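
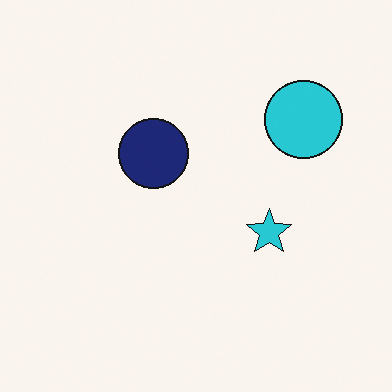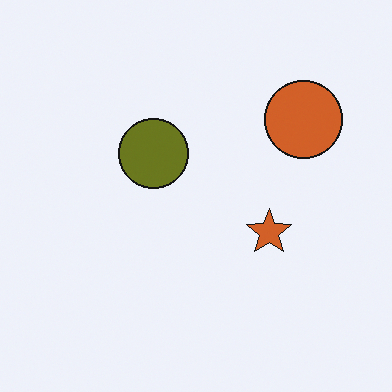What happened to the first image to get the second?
The second image is the first hue-shifted through roughly half the color wheel.

Every shape's color has rotated by the same amount around the hue wheel — a uniform hue shift.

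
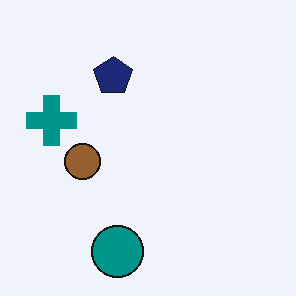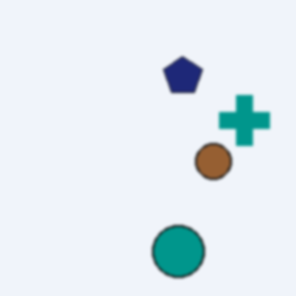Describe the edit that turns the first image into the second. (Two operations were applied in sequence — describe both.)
Slightly softened, then flipped horizontally (left ↔ right).

Shape edges and outlines are uniformly softened across the whole image. The teal cross is in the left of the first image and the right of the second — shapes on opposite sides of the vertical midline have swapped in a mirror flip.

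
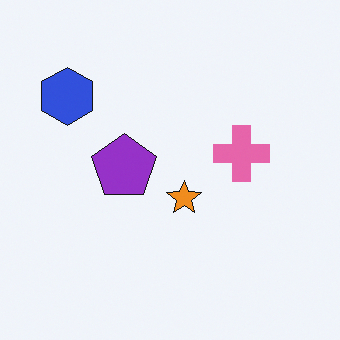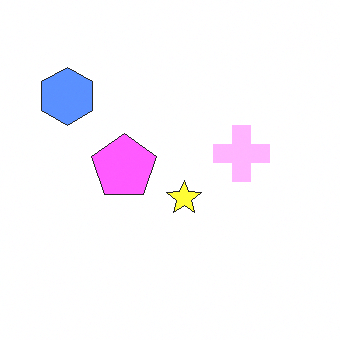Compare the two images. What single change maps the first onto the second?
The second image is the first noticeably brightened.

Every pixel — background and shapes alike — is uniformly brightened.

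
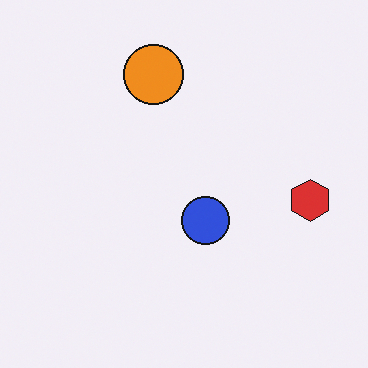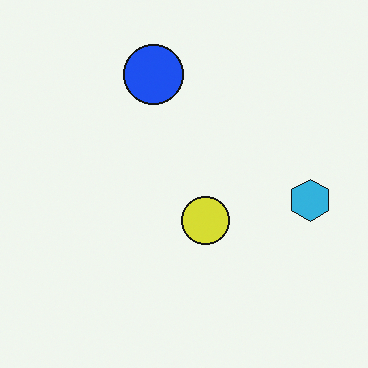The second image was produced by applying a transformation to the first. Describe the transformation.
The image was hue-shifted through roughly half the color wheel.

Every shape's color has rotated by the same amount around the hue wheel — a uniform hue shift.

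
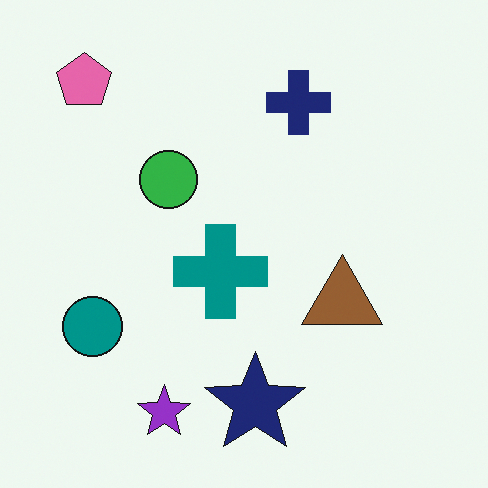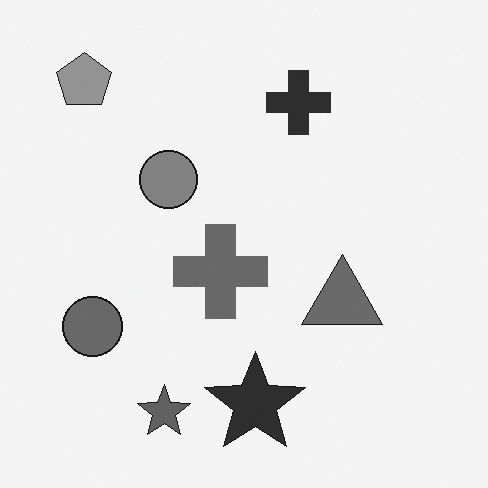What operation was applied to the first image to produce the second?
The transformation is: converted to grayscale.

All color is removed — every shape is now a shade of grey.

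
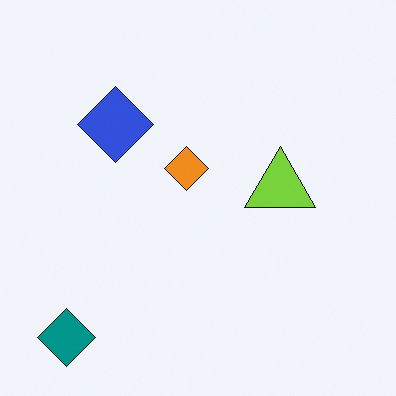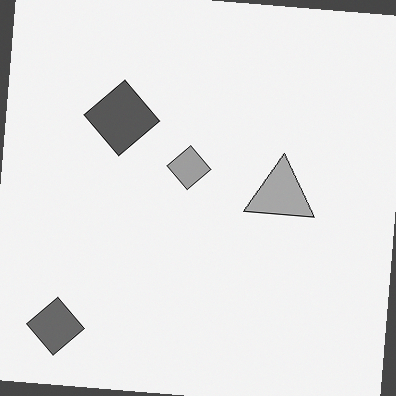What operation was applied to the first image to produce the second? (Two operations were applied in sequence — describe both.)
It was rotated clockwise by a slight angle, then converted to grayscale.

Every shape is tilted by the same angle and the image corners show triangular fill wedges — a whole-image rotation by a non-right angle. All color is removed — every shape is now a shade of grey.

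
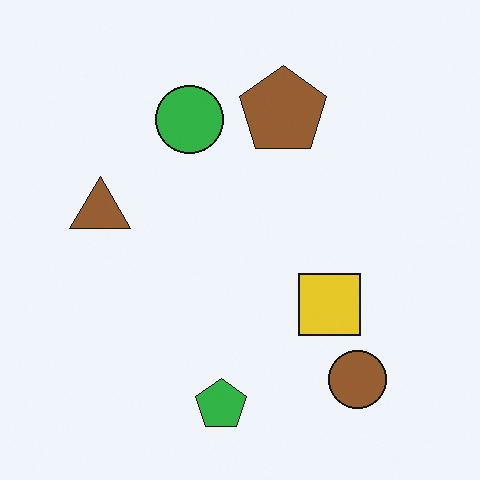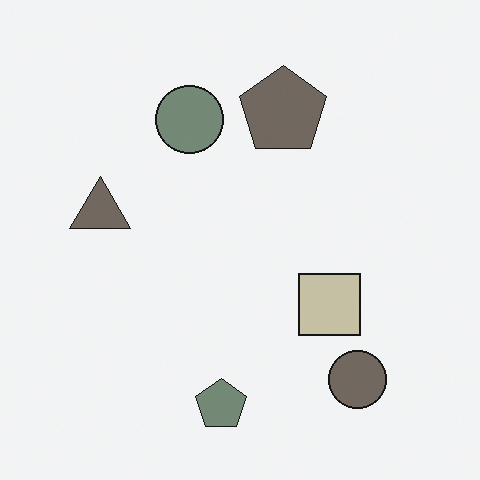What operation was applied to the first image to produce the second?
It was made much more muted (saturation change).

All colors are more muted and greyish — a global saturation change.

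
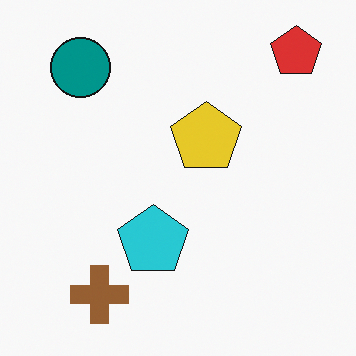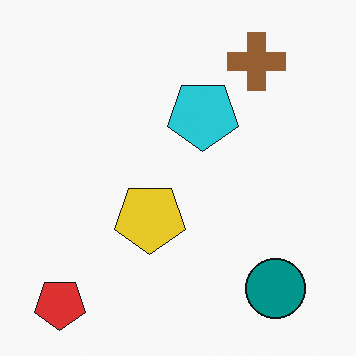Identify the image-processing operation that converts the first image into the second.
The second image is the first rotated 180°.

The red pentagon sits in the top-right of the first image and the bottom-left of the second — consistent with a whole-image 180° rotation.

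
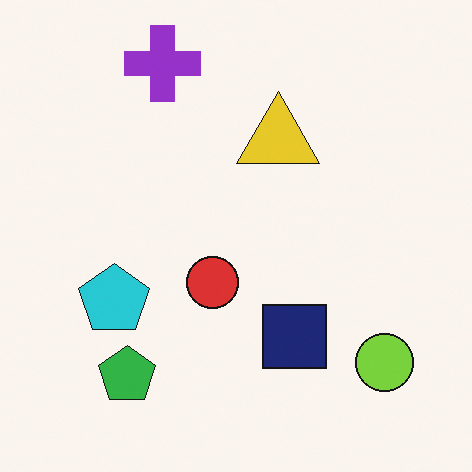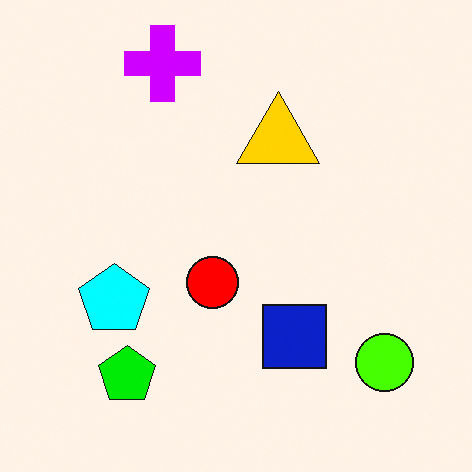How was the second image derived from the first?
The second image is the first made much more vivid (saturation change).

All colors are more vivid — a global saturation change.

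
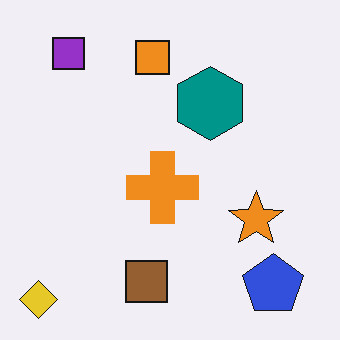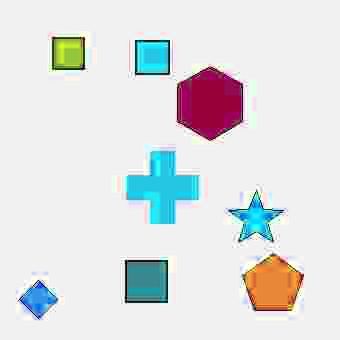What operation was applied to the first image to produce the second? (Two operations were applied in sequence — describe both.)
Degraded with heavy JPEG compression, then hue-shifted by a large amount.

Blocky 8×8 compression artifacts appear around shape edges and the flat background shows ringing — characteristic JPEG degradation. Every shape's color has rotated by the same amount around the hue wheel — a uniform hue shift.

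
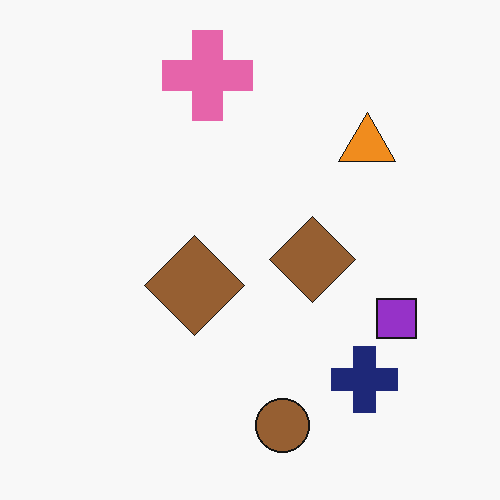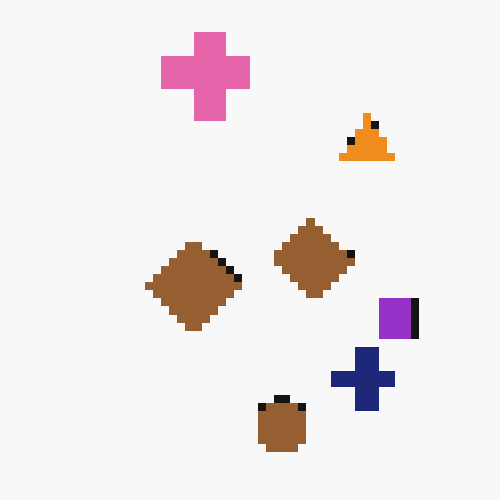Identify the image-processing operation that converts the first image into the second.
This is the original image pixelated into visible square blocks.

Shapes are reduced to large square blocks; fine edges and outlines are lost — a downscale-then-upscale (mosaic) effect.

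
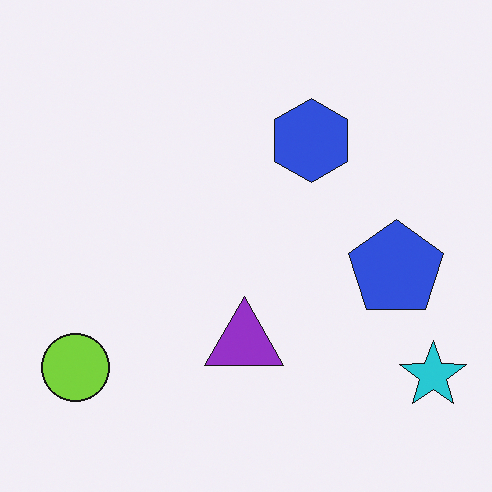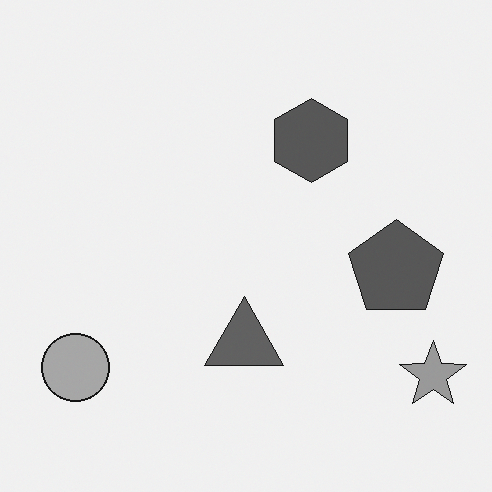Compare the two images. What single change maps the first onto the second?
The second image is the first converted to grayscale.

All color is removed — every shape is now a shade of grey.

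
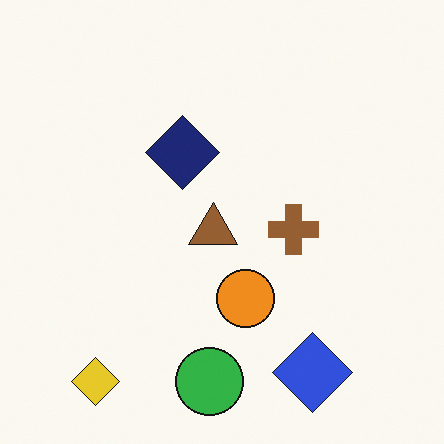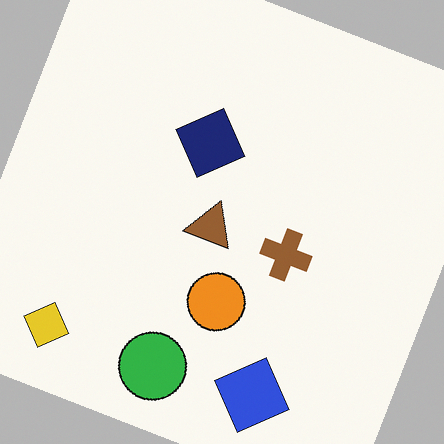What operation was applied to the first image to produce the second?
The transformation is: rotated clockwise by a clearly visible amount.

Every shape is tilted by the same angle and the image corners show triangular fill wedges — a whole-image rotation by a non-right angle.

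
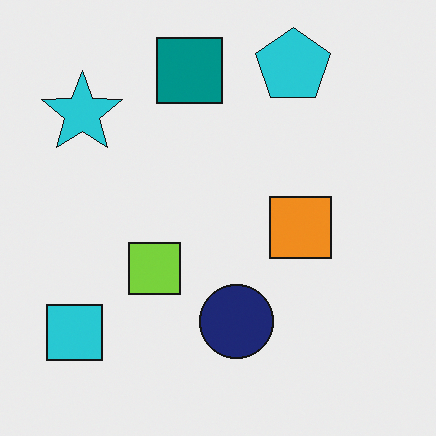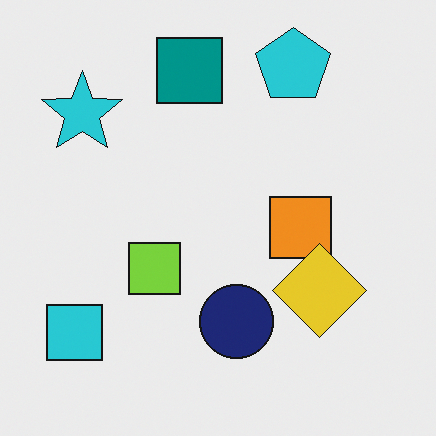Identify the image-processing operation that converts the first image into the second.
It was overlaid with an additional yellow diamond.

A yellow diamond appears in the second image that is absent from the first.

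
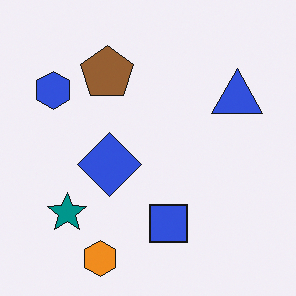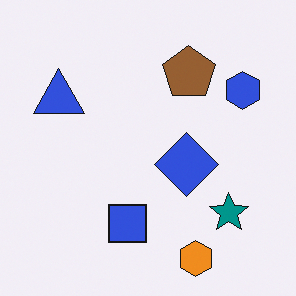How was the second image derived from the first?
Flipped horizontally (left ↔ right).

The blue hexagon is in the top-left of the first image and the top-right of the second — shapes on opposite sides of the vertical midline have swapped in a mirror flip.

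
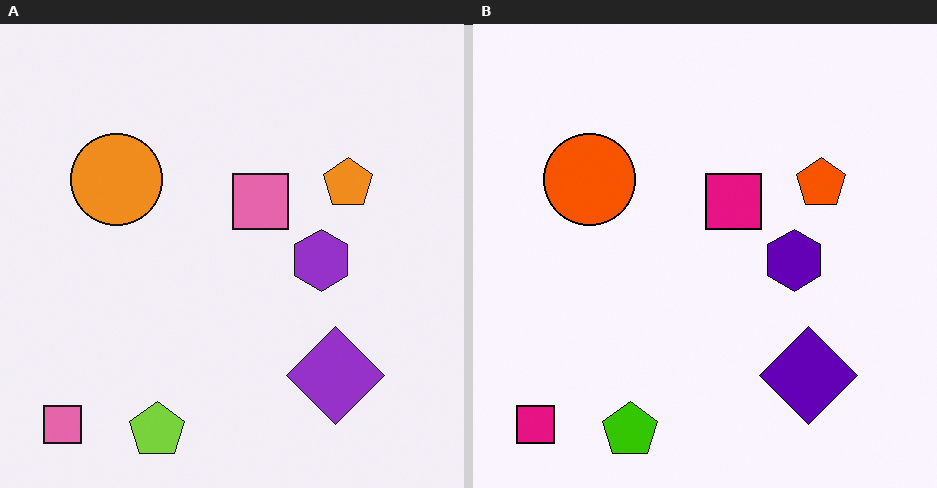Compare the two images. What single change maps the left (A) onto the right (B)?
This is the original image boosted in contrast.

Tones are pushed away from mid-grey across the whole image — a global contrast change.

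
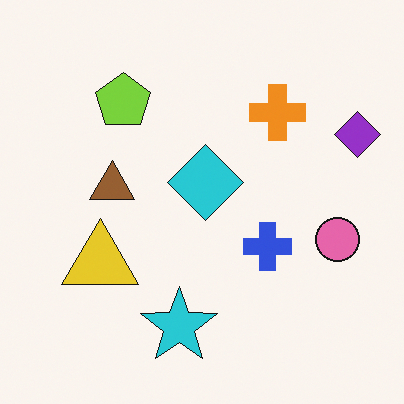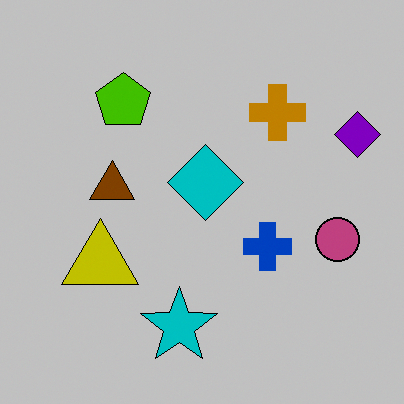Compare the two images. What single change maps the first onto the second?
It was heavily posterized to just a handful of flat colors.

Each flat color has snapped to a coarser quantized level — most visibly, the near-white background has dropped to a flat grey.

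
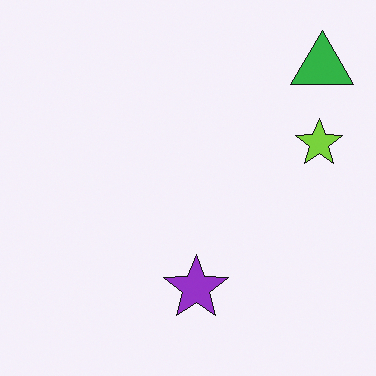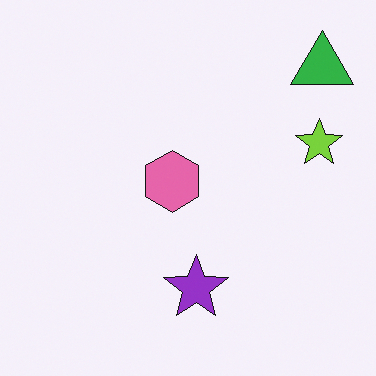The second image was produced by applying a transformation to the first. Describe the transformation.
Overlaid with an additional pink hexagon.

A pink hexagon appears in the second image that is absent from the first.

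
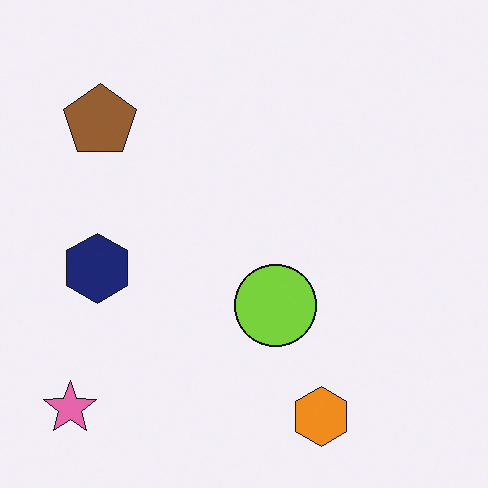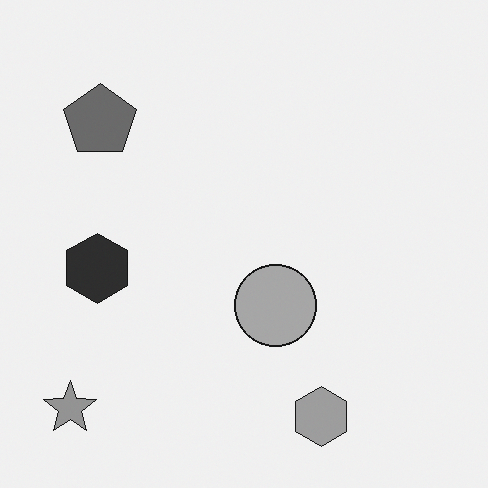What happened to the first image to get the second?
Converted to grayscale.

All color is removed — every shape is now a shade of grey.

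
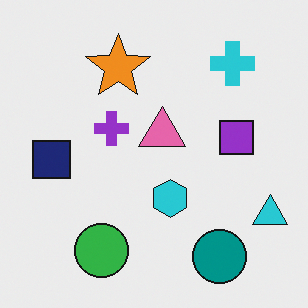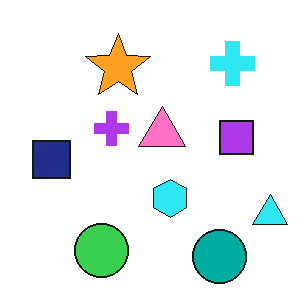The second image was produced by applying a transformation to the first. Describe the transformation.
Brightened a little.

Every pixel — background and shapes alike — is uniformly brightened.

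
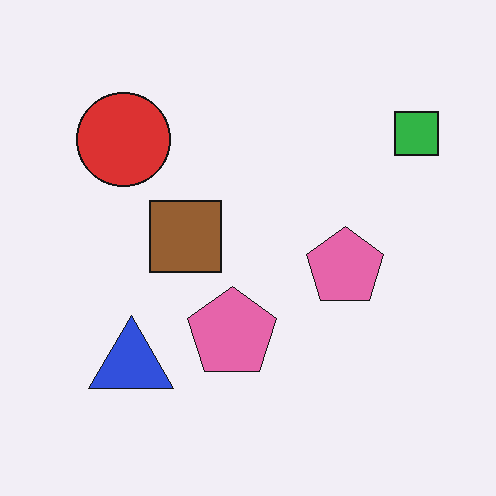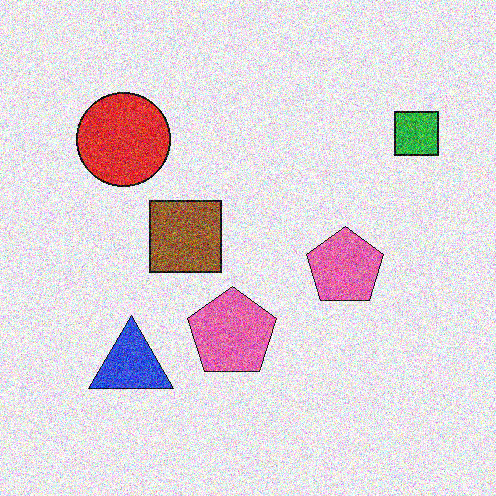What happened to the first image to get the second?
It was degraded with heavy additive noise.

Random speckle covers the whole image, including the flat background.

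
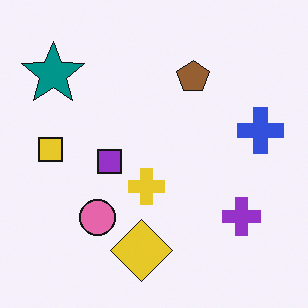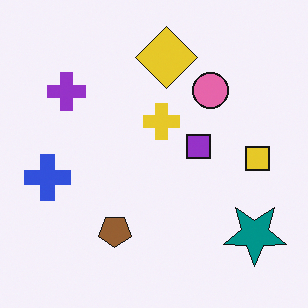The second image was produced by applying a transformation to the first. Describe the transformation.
The second image is the first rotated 180°.

The teal star sits in the top-left of the first image and the bottom-right of the second — consistent with a whole-image 180° rotation.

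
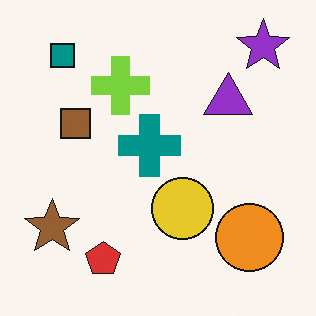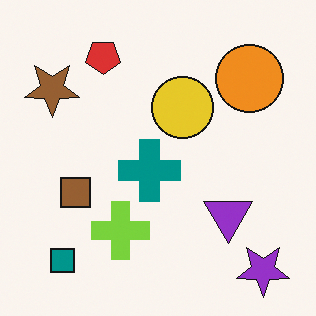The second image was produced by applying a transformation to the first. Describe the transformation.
The image was flipped vertically (top ↔ bottom).

The purple star is in the top-right of the first image and the bottom-right of the second — shapes on opposite sides of the horizontal midline have swapped in a mirror flip.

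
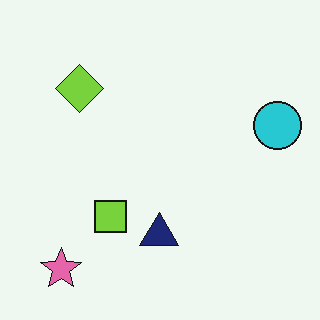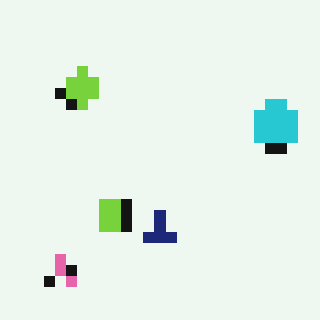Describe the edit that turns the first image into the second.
It was coarsely pixelated.

Shapes are reduced to large square blocks; fine edges and outlines are lost — a downscale-then-upscale (mosaic) effect.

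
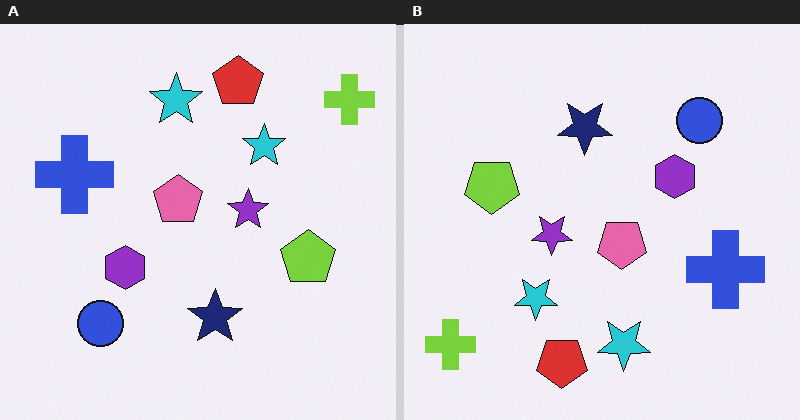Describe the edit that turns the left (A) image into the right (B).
The transformation is: rotated 180°.

The lime cross sits in the top-right of the left (A) image and the bottom-left of the right (B) — consistent with a whole-image 180° rotation.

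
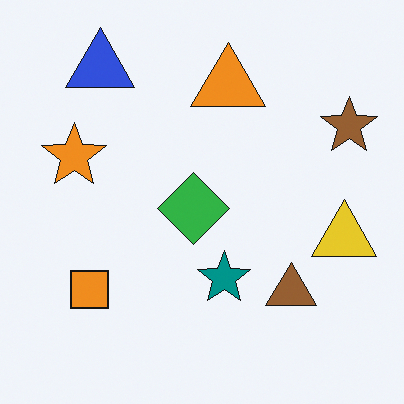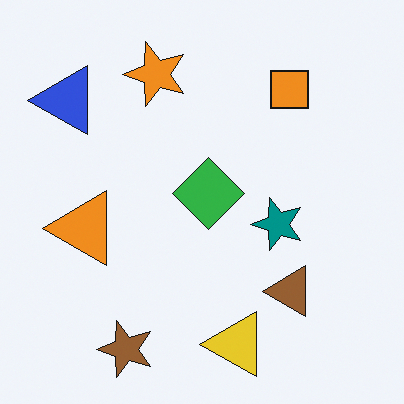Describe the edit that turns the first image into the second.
This is the original image transposed (reflected across the top-left ↔ bottom-right diagonal).

Shapes have swapped their row and column positions — what was in the top-right is now in the bottom-left — a diagonal reflection.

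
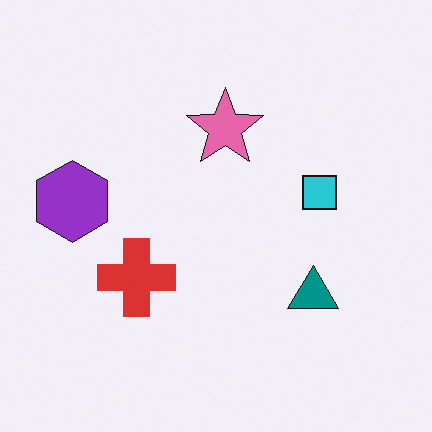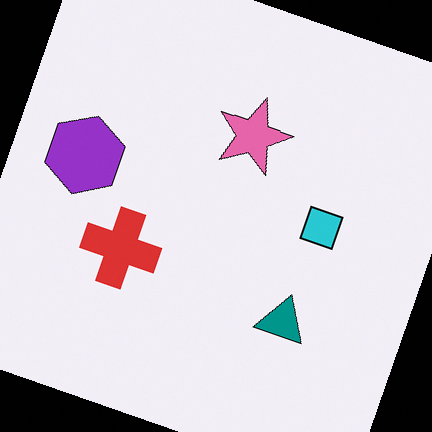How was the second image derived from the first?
Rotated clockwise by a moderate amount.

Every shape is tilted by the same angle and the image corners show triangular fill wedges — a whole-image rotation by a non-right angle.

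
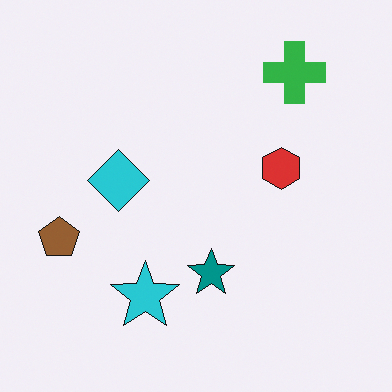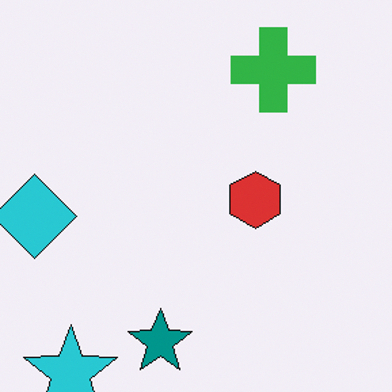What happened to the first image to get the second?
The second image is the first cropped to a modestly smaller region and rescaled.

The visible shapes are larger and the field of view is narrower; shapes near the original edges may be partly or wholly outside the frame — a crop-and-rescale.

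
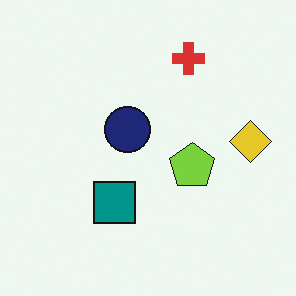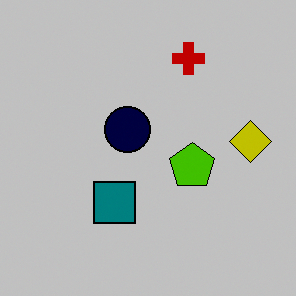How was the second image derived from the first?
Heavily posterized to just a handful of flat colors.

Each flat color has snapped to a coarser quantized level — most visibly, the near-white background has dropped to a flat grey.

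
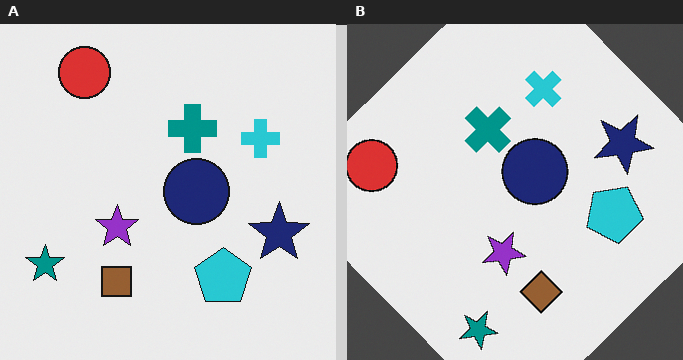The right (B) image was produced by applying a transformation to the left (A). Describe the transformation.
Rotated counter-clockwise by a large amount — several tens of degrees.

Every shape is tilted by the same angle and the image corners show triangular fill wedges — a whole-image rotation by a non-right angle.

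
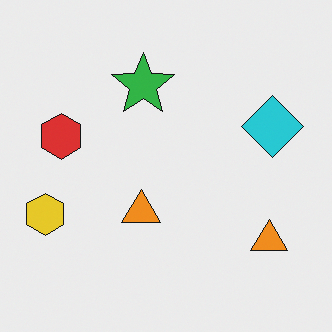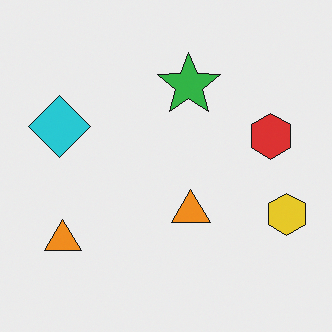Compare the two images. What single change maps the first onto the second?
The transformation is: flipped horizontally (left ↔ right).

The yellow hexagon is in the left of the first image and the right of the second — shapes on opposite sides of the vertical midline have swapped in a mirror flip.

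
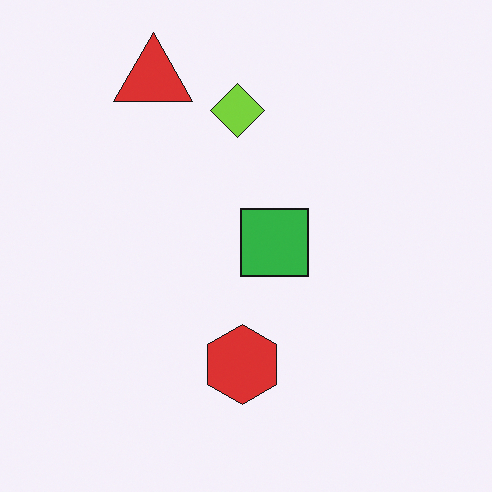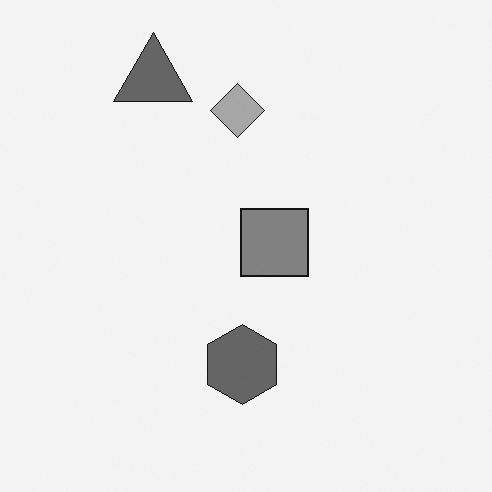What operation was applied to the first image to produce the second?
This is the original image converted to grayscale.

All color is removed — every shape is now a shade of grey.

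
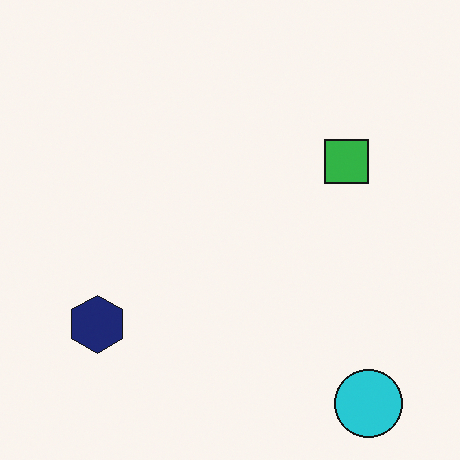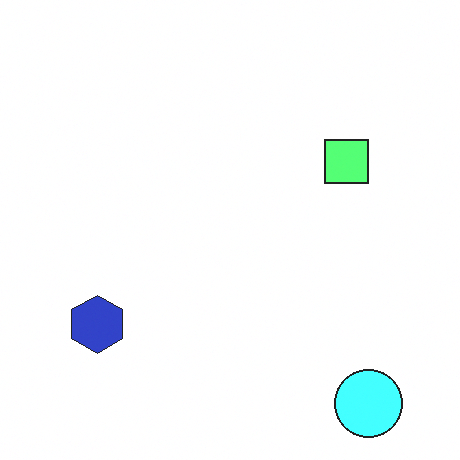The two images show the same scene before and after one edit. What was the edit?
This is the original image noticeably brightened.

Every pixel — background and shapes alike — is uniformly brightened.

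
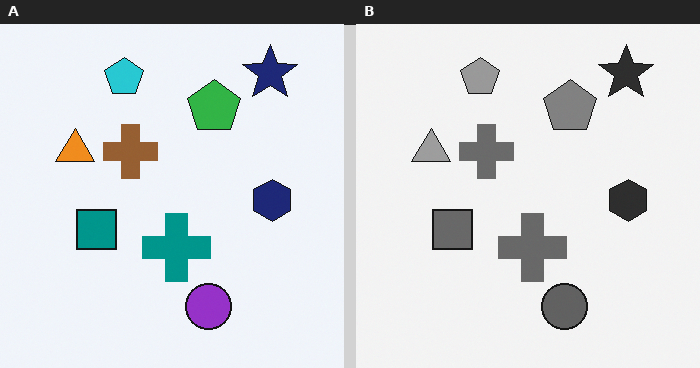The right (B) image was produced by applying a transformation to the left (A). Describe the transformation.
This is the original image converted to grayscale.

All color is removed — every shape is now a shade of grey.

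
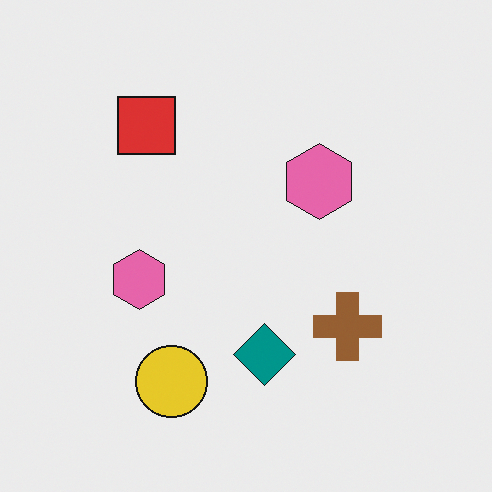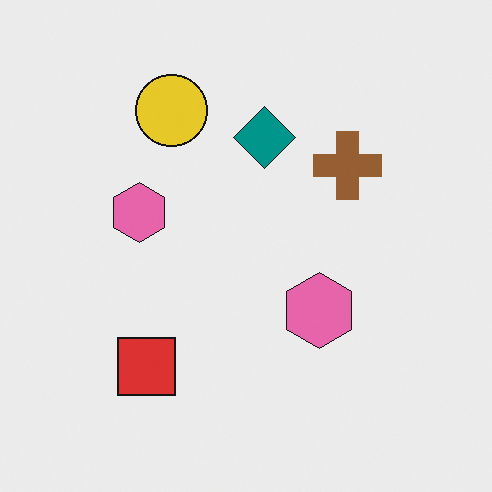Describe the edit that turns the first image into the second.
The second image is the first flipped vertically (top ↔ bottom).

The yellow circle is in the bottom of the first image and the top of the second — shapes on opposite sides of the horizontal midline have swapped in a mirror flip.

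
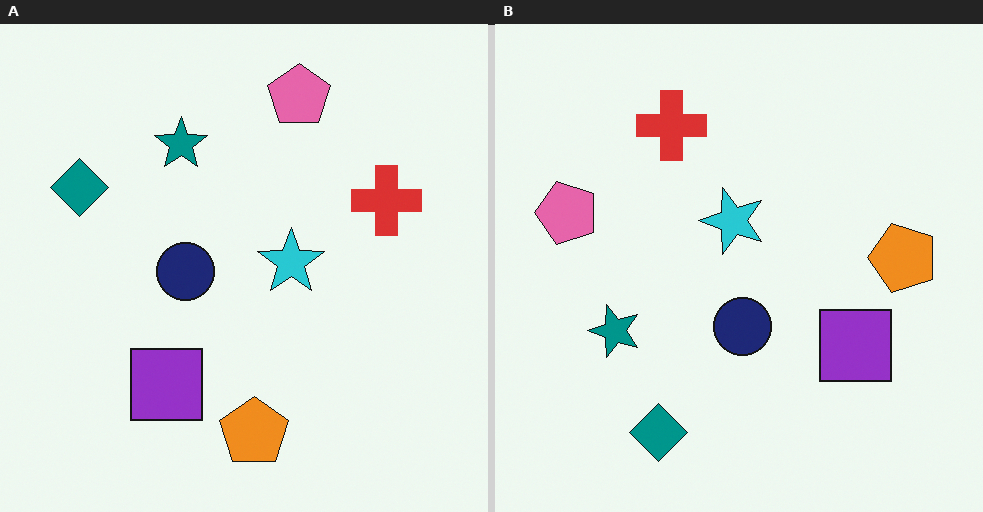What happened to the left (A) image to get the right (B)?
The transformation is: rotated 90° counter-clockwise.

The teal diamond sits in the left of the left (A) image and the bottom of the right (B) — consistent with a whole-image 90° counter-clockwise rotation.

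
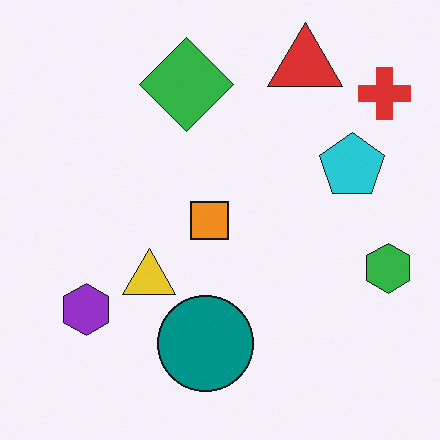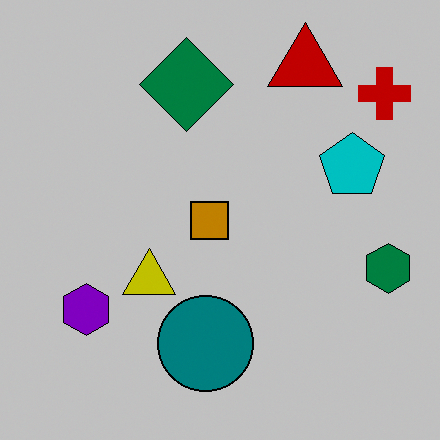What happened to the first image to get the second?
It was aggressively posterized.

Each flat color has snapped to a coarser quantized level — most visibly, the near-white background has dropped to a flat grey.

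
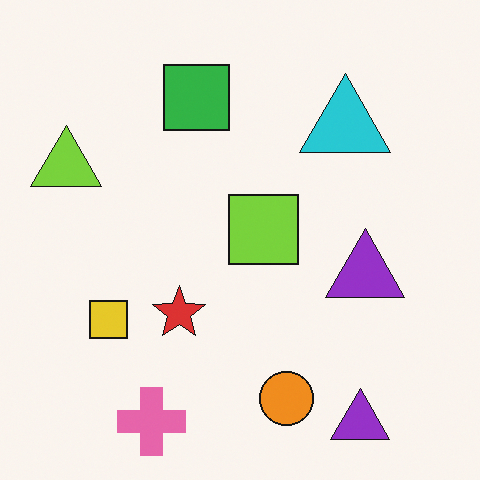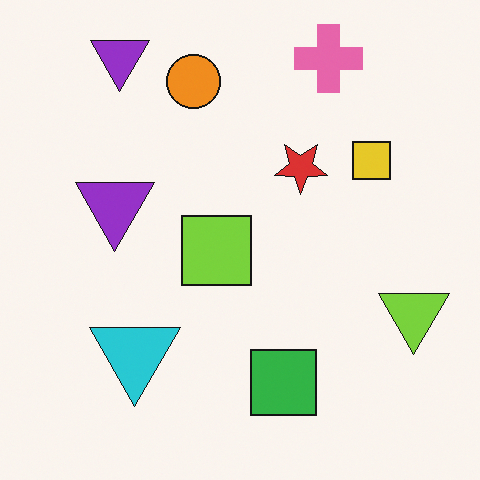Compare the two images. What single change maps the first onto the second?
The second image is the first rotated 180°.

The pink cross sits in the bottom-left of the first image and the top-right of the second — consistent with a whole-image 180° rotation.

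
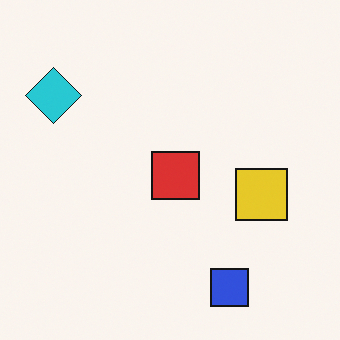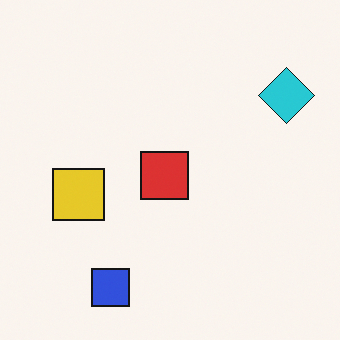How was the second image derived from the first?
Flipped horizontally (left ↔ right).

The cyan diamond is in the top-left of the first image and the top-right of the second — shapes on opposite sides of the vertical midline have swapped in a mirror flip.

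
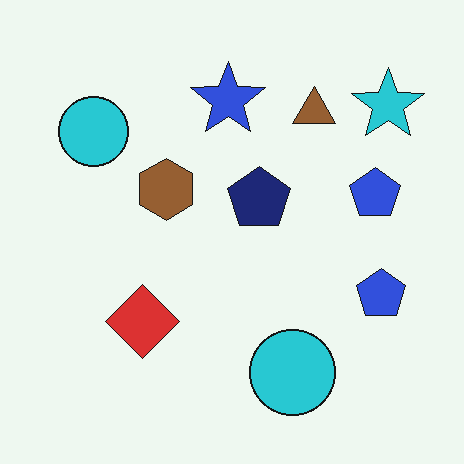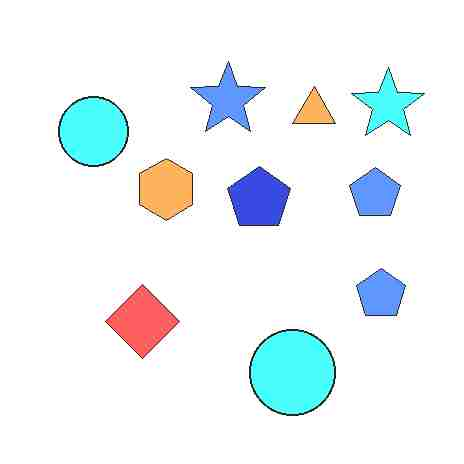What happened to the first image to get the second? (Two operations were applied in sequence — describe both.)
The image was substantially brightened, then heavily JPEG-compressed with obvious blocking artifacts.

Every pixel — background and shapes alike — is uniformly brightened. Blocky 8×8 compression artifacts appear around shape edges and the flat background shows ringing — characteristic JPEG degradation.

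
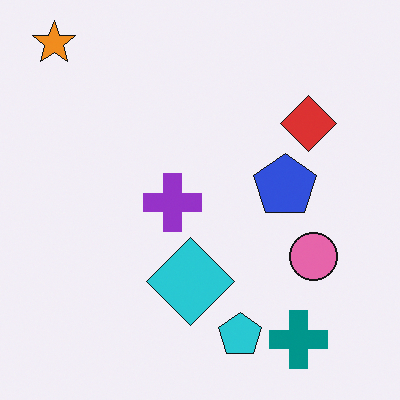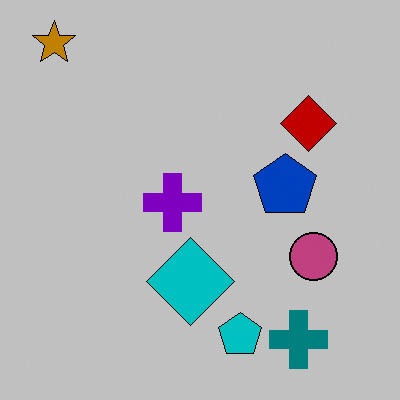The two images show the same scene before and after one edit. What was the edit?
The second image is the first heavily posterized to just a handful of flat colors.

Each flat color has snapped to a coarser quantized level — most visibly, the near-white background has dropped to a flat grey.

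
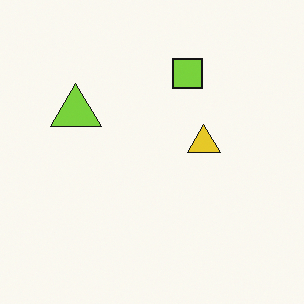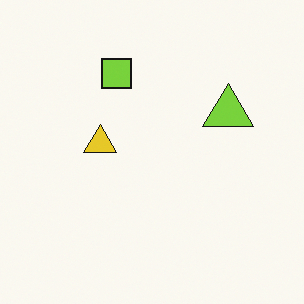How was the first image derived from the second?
The image was flipped horizontally (left ↔ right).

The lime triangle is in the right of the second image and the left of the first — shapes on opposite sides of the vertical midline have swapped in a mirror flip.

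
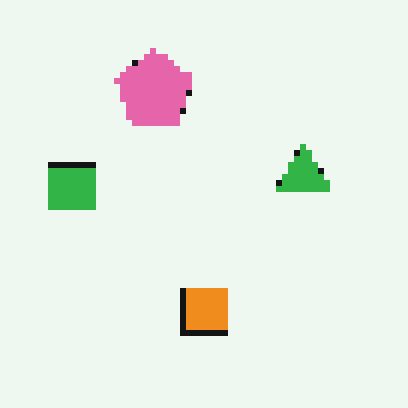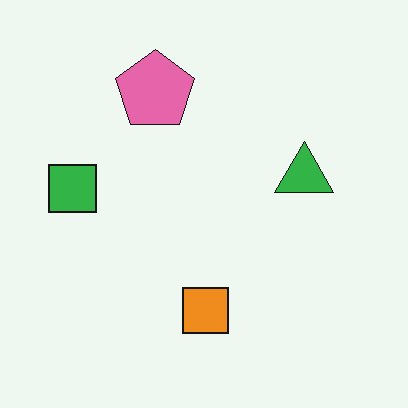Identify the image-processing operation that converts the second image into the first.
It was pixelated into visible square blocks.

Shapes are reduced to large square blocks; fine edges and outlines are lost — a downscale-then-upscale (mosaic) effect.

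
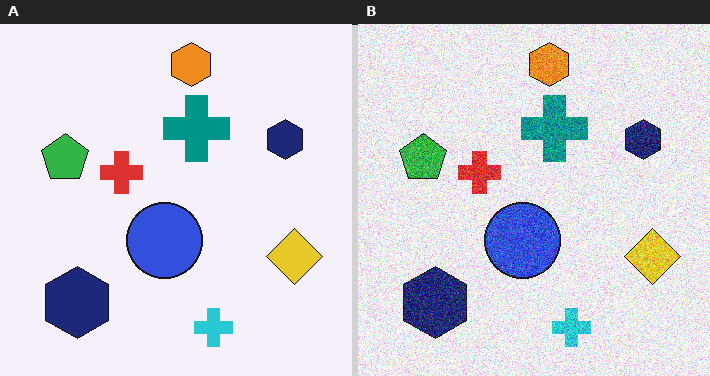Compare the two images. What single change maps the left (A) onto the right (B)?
Degraded with strong gaussian noise.

Random speckle covers the whole image, including the flat background.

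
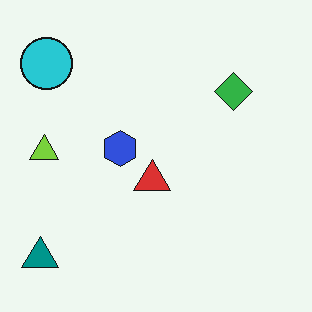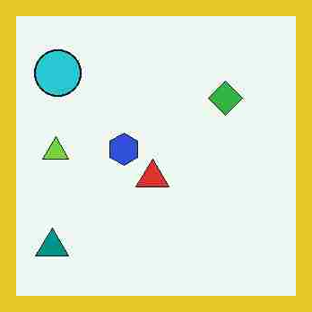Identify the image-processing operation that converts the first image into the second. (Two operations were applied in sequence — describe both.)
The second image is the first heavily JPEG-compressed with obvious blocking artifacts, then framed with a yellow border.

Blocky 8×8 compression artifacts appear around shape edges and the flat background shows ringing — characteristic JPEG degradation. A solid yellow frame runs around the edge of the second image, with the content slightly shrunk inside it.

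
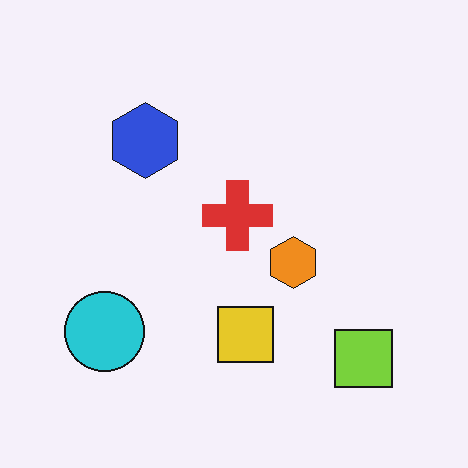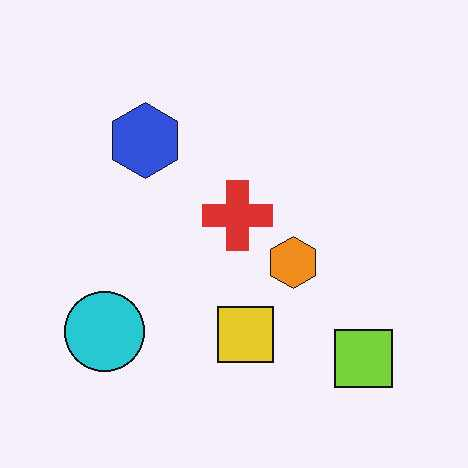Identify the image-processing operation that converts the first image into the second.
It was given moderate JPEG compression.

Blocky 8×8 compression artifacts appear around shape edges and the flat background shows ringing — characteristic JPEG degradation.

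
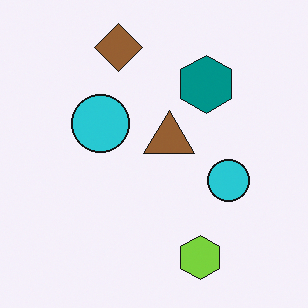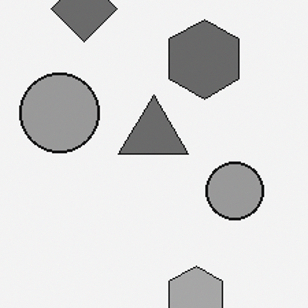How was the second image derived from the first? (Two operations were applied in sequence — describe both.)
The transformation is: cropped slightly and scaled back up, then converted to grayscale.

The visible shapes are larger and the field of view is narrower; shapes near the original edges may be partly or wholly outside the frame — a crop-and-rescale. All color is removed — every shape is now a shade of grey.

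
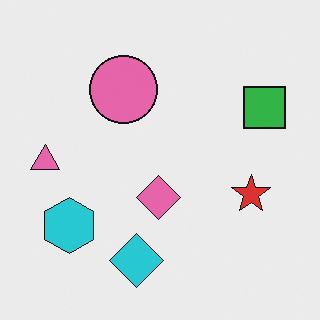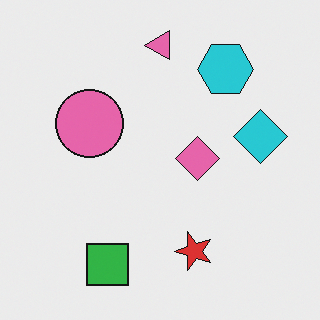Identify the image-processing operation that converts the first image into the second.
Transposed (reflected across the top-left ↔ bottom-right diagonal).

Shapes have swapped their row and column positions — what was in the top-right is now in the bottom-left — a diagonal reflection.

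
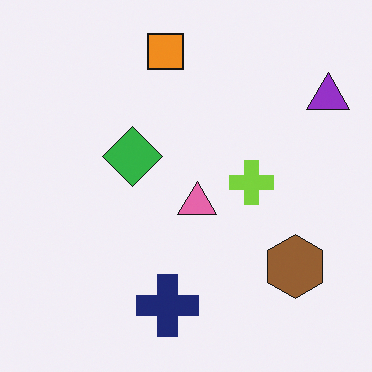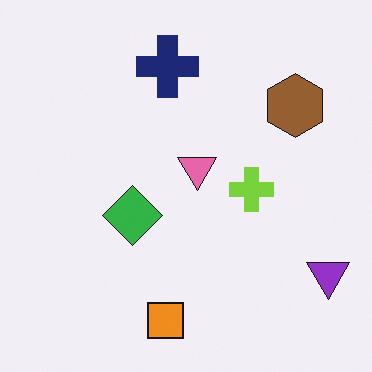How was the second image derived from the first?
The image was flipped vertically (top ↔ bottom).

The orange square is in the top of the first image and the bottom of the second — shapes on opposite sides of the horizontal midline have swapped in a mirror flip.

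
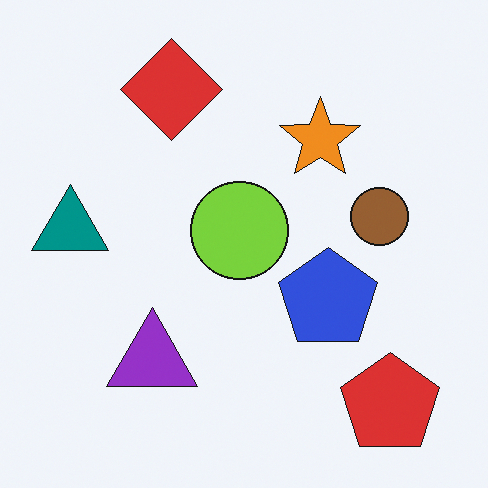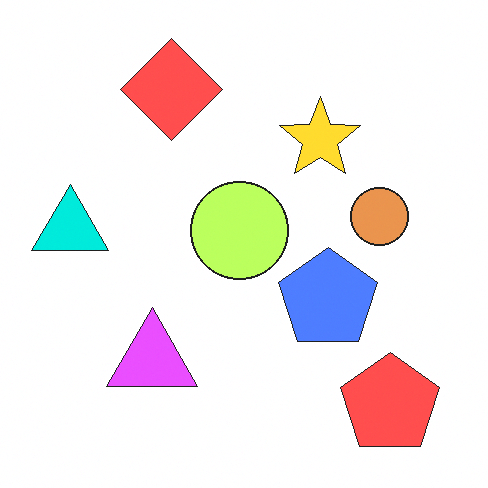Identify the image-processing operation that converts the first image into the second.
The image was substantially brightened.

Every pixel — background and shapes alike — is uniformly brightened.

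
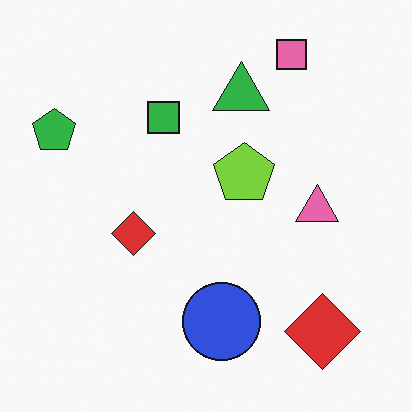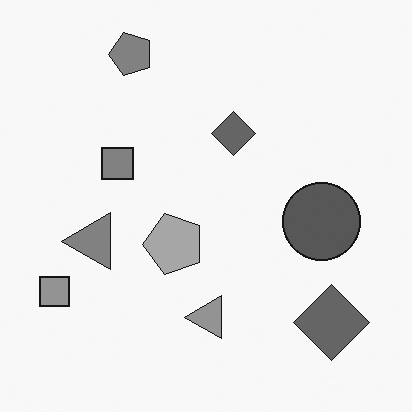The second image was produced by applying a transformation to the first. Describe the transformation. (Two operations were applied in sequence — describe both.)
Converted to grayscale, then transposed (reflected across the top-left ↔ bottom-right diagonal).

All color is removed — every shape is now a shade of grey. Shapes have swapped their row and column positions — what was in the top-right is now in the bottom-left — a diagonal reflection.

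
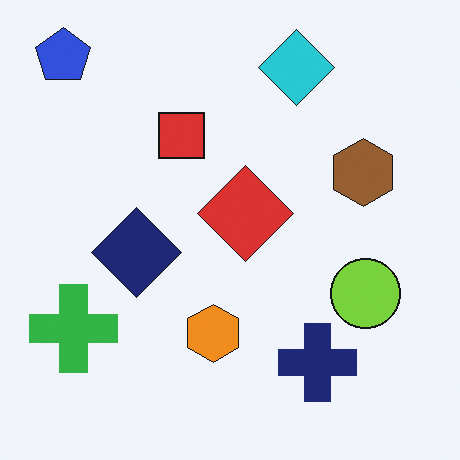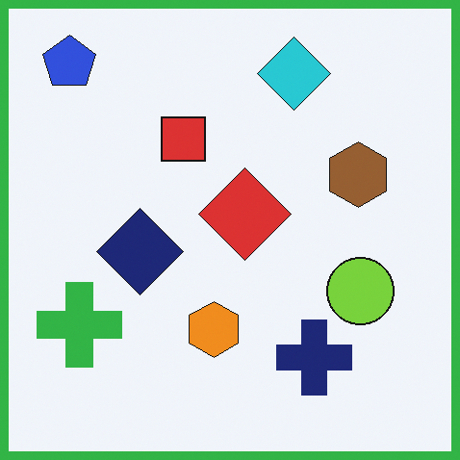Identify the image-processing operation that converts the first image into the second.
The image was framed with a green border.

A solid green frame runs around the edge of the second image, with the content slightly shrunk inside it.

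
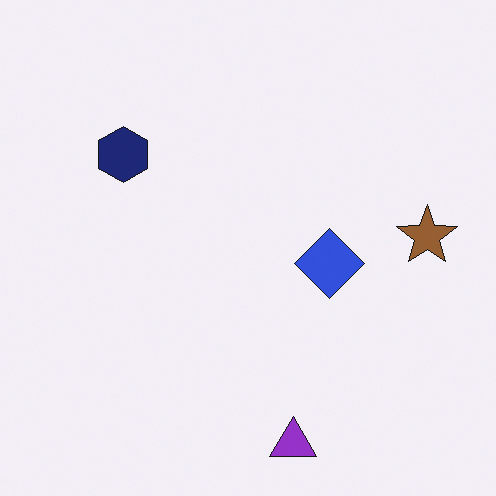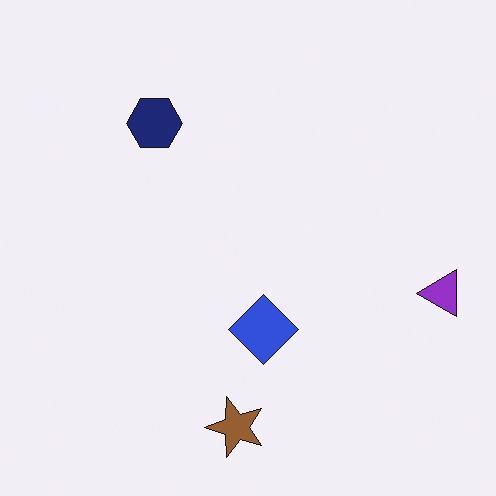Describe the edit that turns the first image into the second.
The second image is the first transposed (reflected across the top-left ↔ bottom-right diagonal).

Shapes have swapped their row and column positions — what was in the top-right is now in the bottom-left — a diagonal reflection.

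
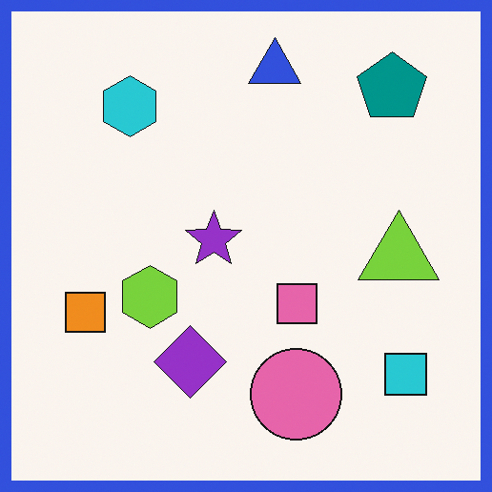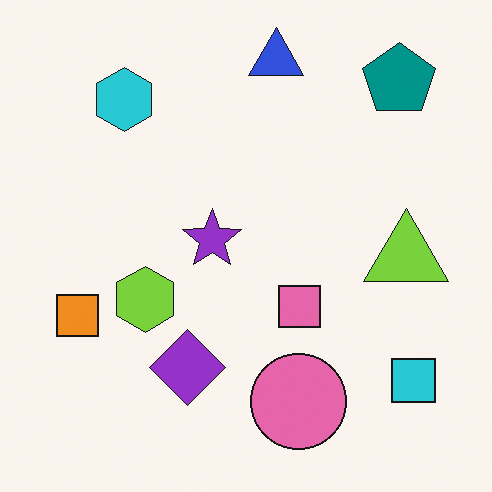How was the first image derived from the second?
The first image is the second framed with a blue border.

A solid blue frame runs around the edge of the first image, with the content slightly shrunk inside it.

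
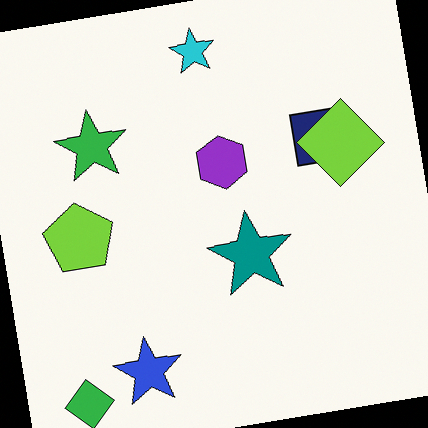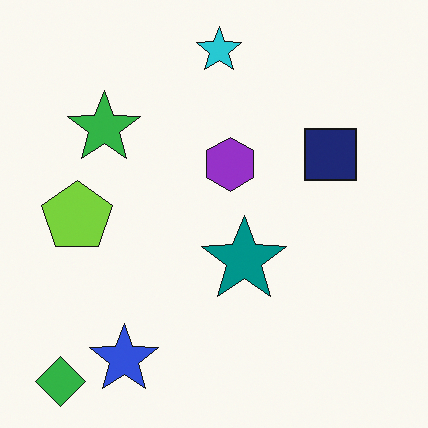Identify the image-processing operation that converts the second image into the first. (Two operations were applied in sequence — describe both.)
It was rotated counter-clockwise by a few degrees, then overlaid with an additional lime diamond.

Every shape is tilted by the same angle and the image corners show triangular fill wedges — a whole-image rotation by a non-right angle. A lime diamond appears in the first image that is absent from the second.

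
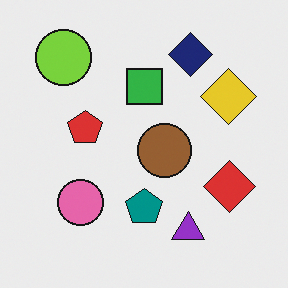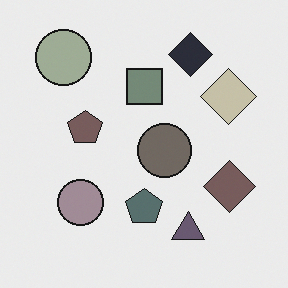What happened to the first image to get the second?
The second image is the first made much more muted (saturation change).

All colors are more muted and greyish — a global saturation change.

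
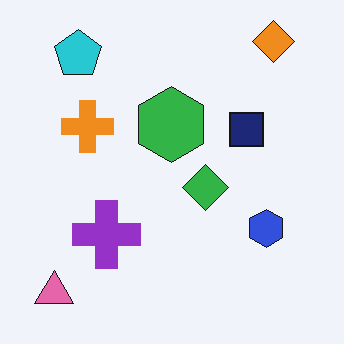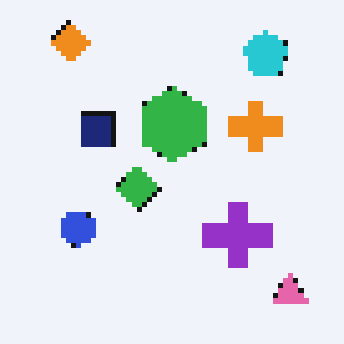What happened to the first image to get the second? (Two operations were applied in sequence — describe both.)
The second image is the first flipped horizontally (left ↔ right), then lightly pixelated (a mild mosaic effect).

The pink triangle is in the bottom-left of the first image and the bottom-right of the second — shapes on opposite sides of the vertical midline have swapped in a mirror flip. Shapes are reduced to large square blocks; fine edges and outlines are lost — a downscale-then-upscale (mosaic) effect.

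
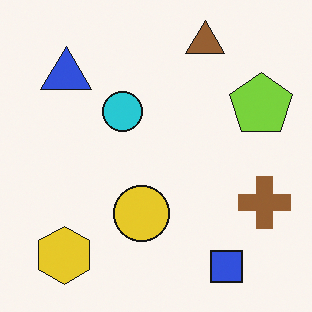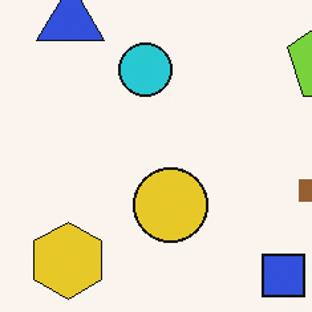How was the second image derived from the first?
It was cropped slightly and scaled back up.

The visible shapes are larger and the field of view is narrower; shapes near the original edges may be partly or wholly outside the frame — a crop-and-rescale.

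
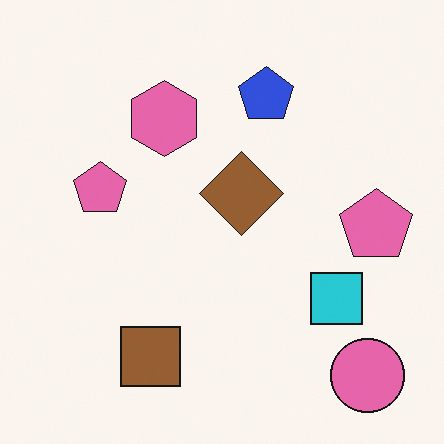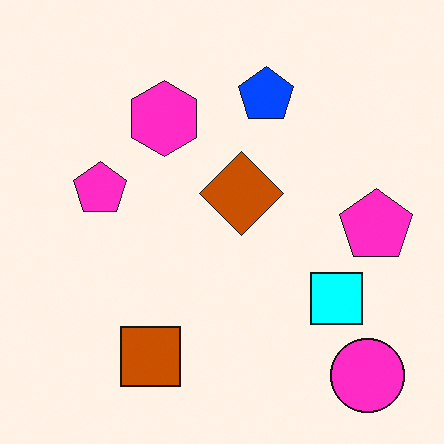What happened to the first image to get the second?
Made much more vivid (saturation change).

All colors are more vivid — a global saturation change.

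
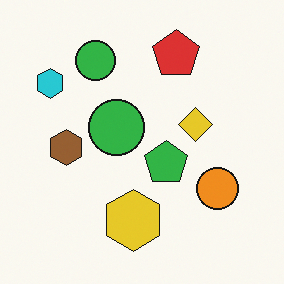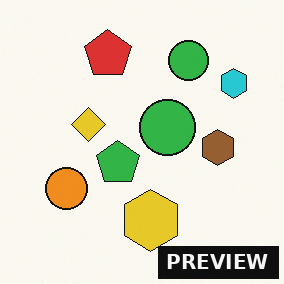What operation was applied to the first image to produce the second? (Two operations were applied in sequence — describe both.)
Flipped horizontally (left ↔ right), then watermarked with the text "PREVIEW" in the lower-right corner.

The cyan hexagon is in the top-left of the first image and the top-right of the second — shapes on opposite sides of the vertical midline have swapped in a mirror flip. A dark label reading "PREVIEW" appears in the lower-right corner.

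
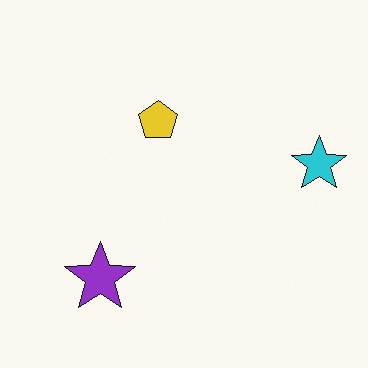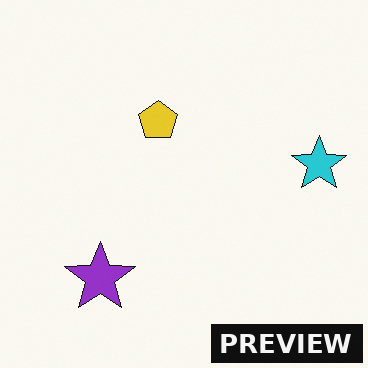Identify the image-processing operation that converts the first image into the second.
This is the original image watermarked with the text "PREVIEW" in the lower-right corner.

A dark label reading "PREVIEW" appears in the lower-right corner.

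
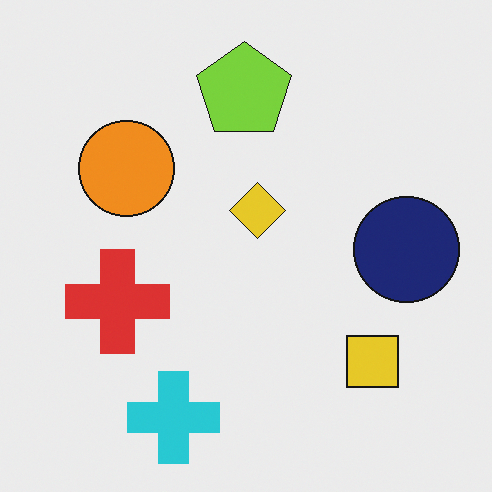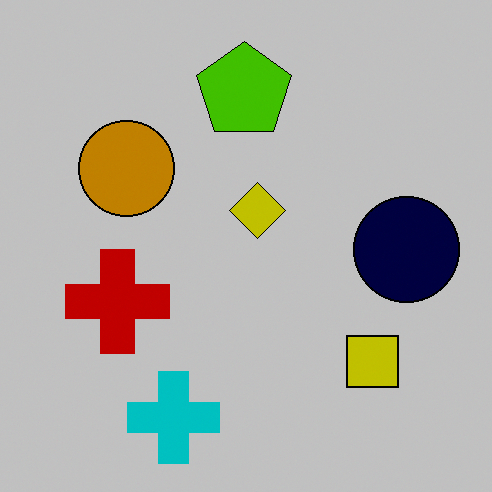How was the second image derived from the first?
It was heavily posterized to just a handful of flat colors.

Each flat color has snapped to a coarser quantized level — most visibly, the near-white background has dropped to a flat grey.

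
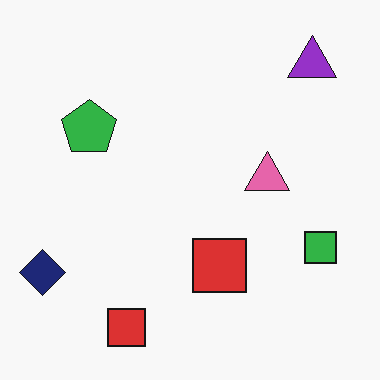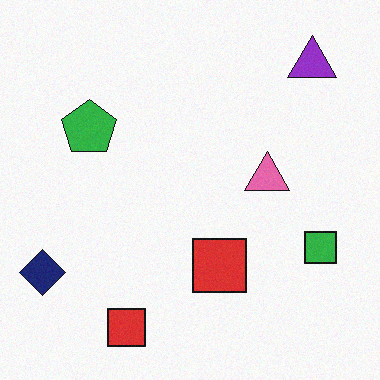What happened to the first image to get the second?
Degraded with light additive noise.

Random speckle covers the whole image, including the flat background.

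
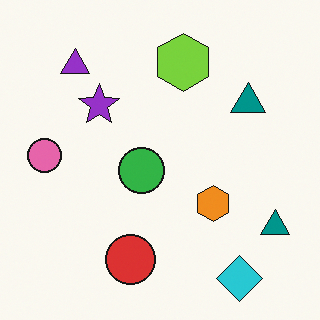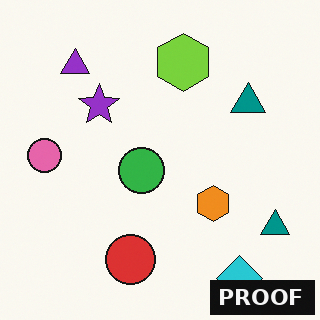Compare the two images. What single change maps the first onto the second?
The second image is the first watermarked with the text "PROOF" in the lower-right corner.

A dark label reading "PROOF" appears in the lower-right corner.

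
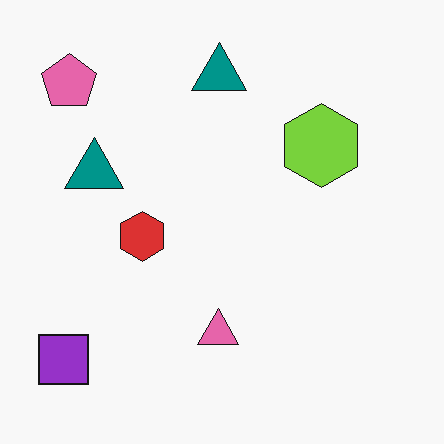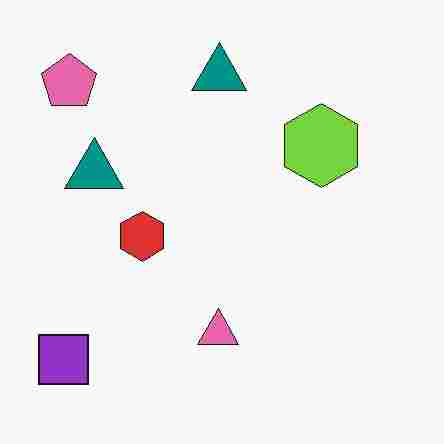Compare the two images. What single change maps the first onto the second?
The transformation is: heavily JPEG-compressed with obvious blocking artifacts.

Blocky 8×8 compression artifacts appear around shape edges and the flat background shows ringing — characteristic JPEG degradation.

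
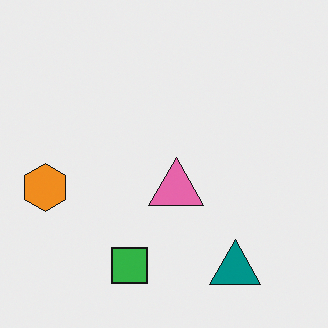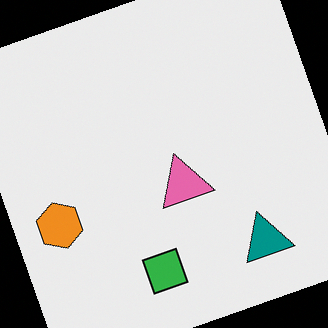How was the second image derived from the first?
This is the original image rotated counter-clockwise by a clearly visible amount.

Every shape is tilted by the same angle and the image corners show triangular fill wedges — a whole-image rotation by a non-right angle.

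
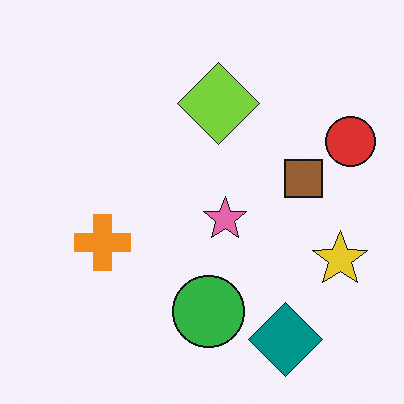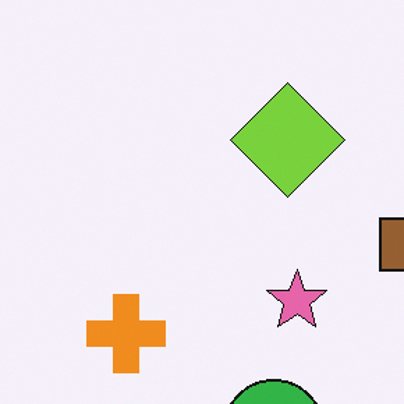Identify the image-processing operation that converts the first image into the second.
The image was cropped slightly and scaled back up.

The visible shapes are larger and the field of view is narrower; shapes near the original edges may be partly or wholly outside the frame — a crop-and-rescale.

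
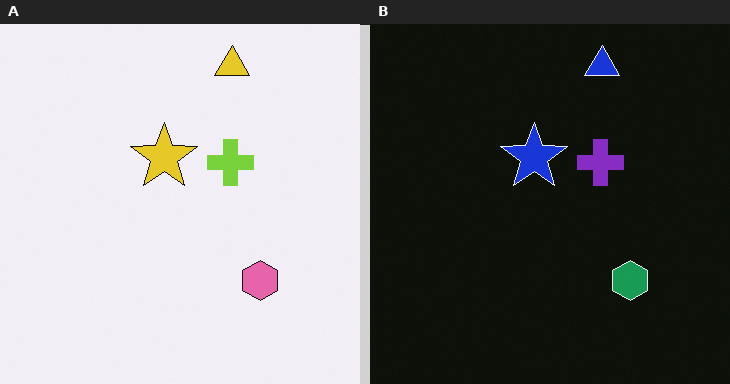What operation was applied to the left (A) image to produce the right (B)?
The right (B) image is the left (A) color-inverted (negative).

The light background has become dark and every shape's color is its complement — a photographic negative.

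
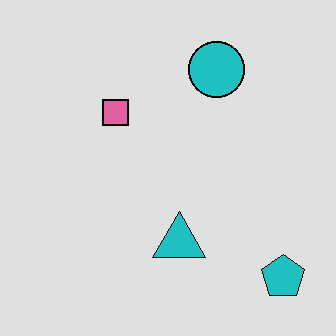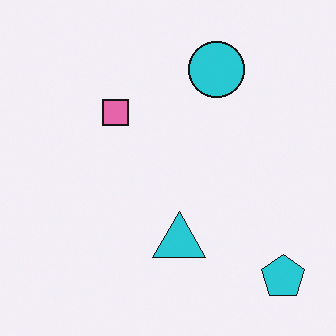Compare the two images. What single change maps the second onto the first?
The transformation is: moderately posterized.

Each flat color has snapped to a coarser quantized level — most visibly, the near-white background has dropped to a flat grey.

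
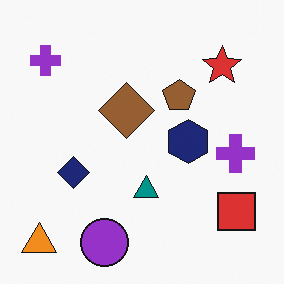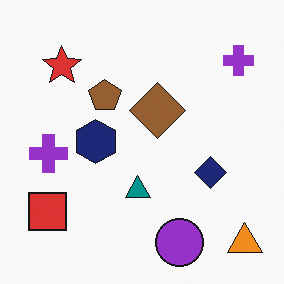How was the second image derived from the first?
It was flipped horizontally (left ↔ right).

The orange triangle is in the bottom-left of the first image and the bottom-right of the second — shapes on opposite sides of the vertical midline have swapped in a mirror flip.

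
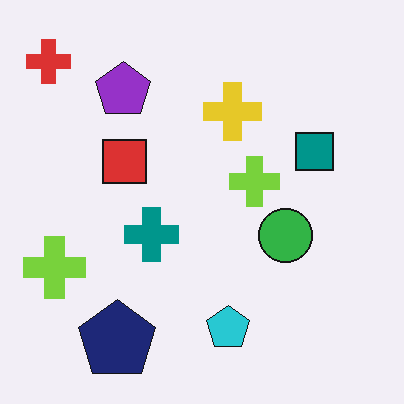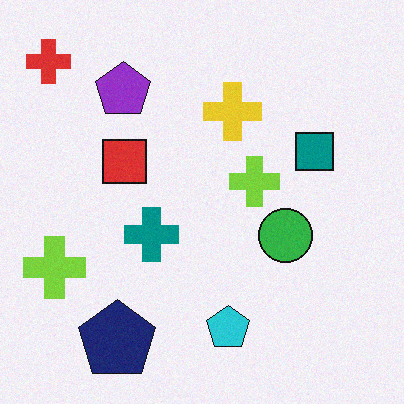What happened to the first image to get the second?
The transformation is: degraded with light additive noise.

Random speckle covers the whole image, including the flat background.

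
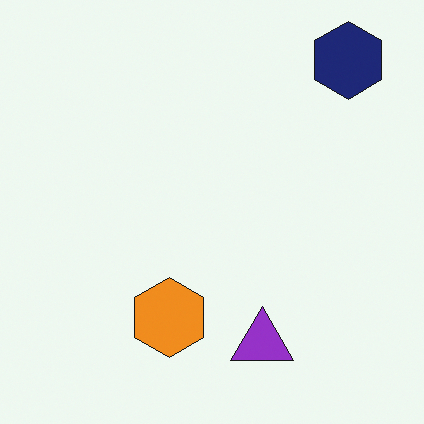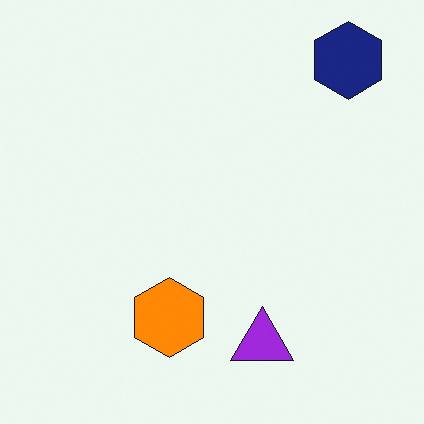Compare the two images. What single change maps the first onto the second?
The second image is the first slightly oversaturated.

All colors are more vivid — a global saturation change.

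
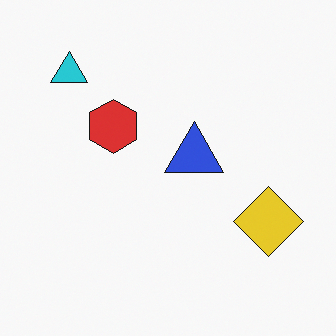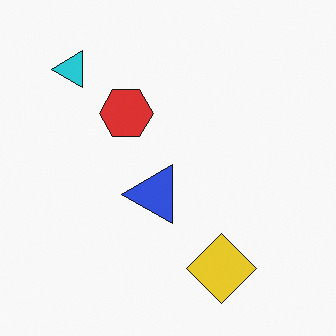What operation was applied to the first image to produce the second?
It was transposed (reflected across the top-left ↔ bottom-right diagonal).

Shapes have swapped their row and column positions — what was in the top-right is now in the bottom-left — a diagonal reflection.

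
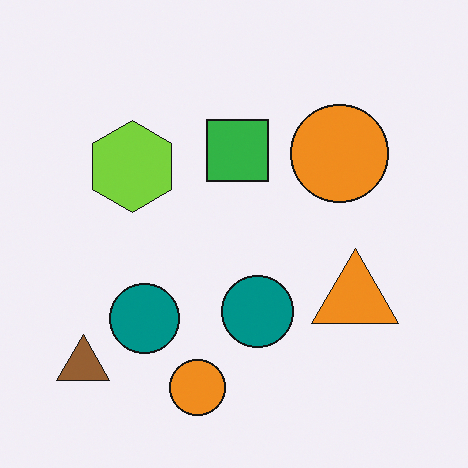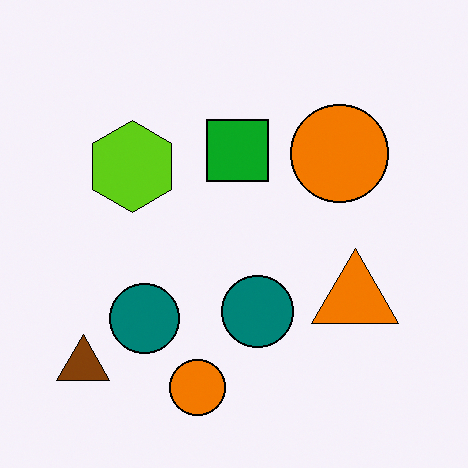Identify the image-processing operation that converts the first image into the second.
It was given slightly increased contrast.

Tones are pushed away from mid-grey across the whole image — a global contrast change.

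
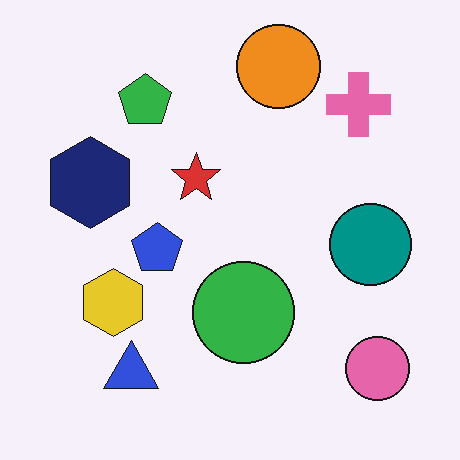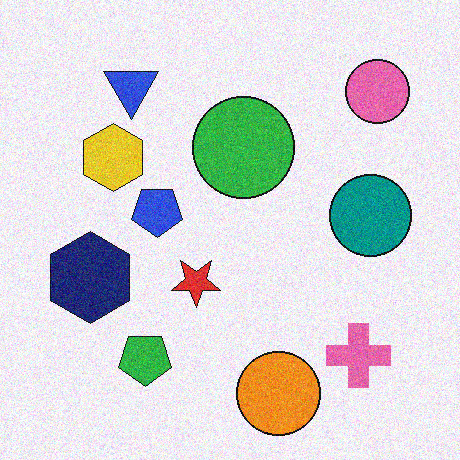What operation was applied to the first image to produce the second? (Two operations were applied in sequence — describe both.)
The second image is the first flipped vertically (top ↔ bottom), then degraded with moderate additive noise.

The orange circle is in the top of the first image and the bottom of the second — shapes on opposite sides of the horizontal midline have swapped in a mirror flip. Random speckle covers the whole image, including the flat background.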